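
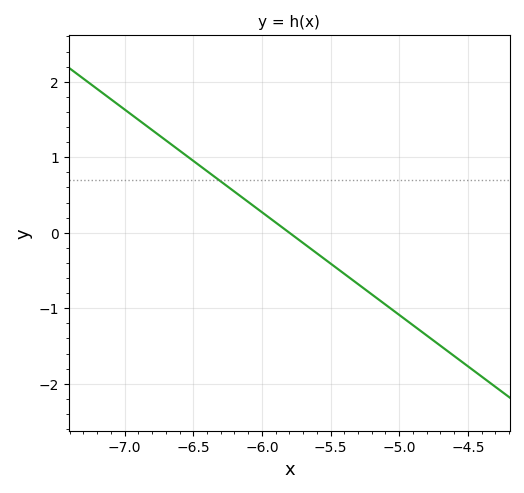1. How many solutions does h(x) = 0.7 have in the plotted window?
1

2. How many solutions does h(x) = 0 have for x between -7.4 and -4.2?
1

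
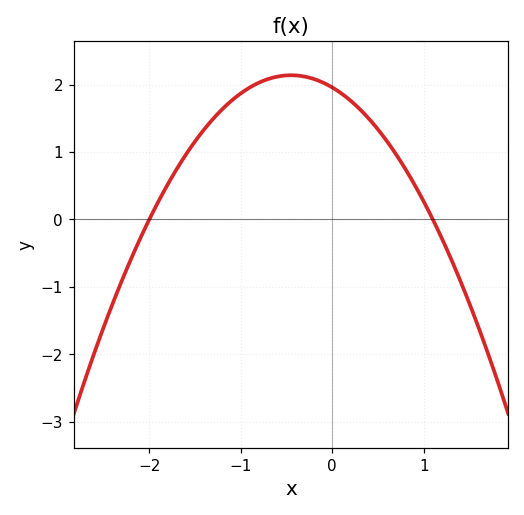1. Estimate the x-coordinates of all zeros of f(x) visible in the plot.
-2, 1.1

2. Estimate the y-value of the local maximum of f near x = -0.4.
2.1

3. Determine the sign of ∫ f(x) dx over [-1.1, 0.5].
positive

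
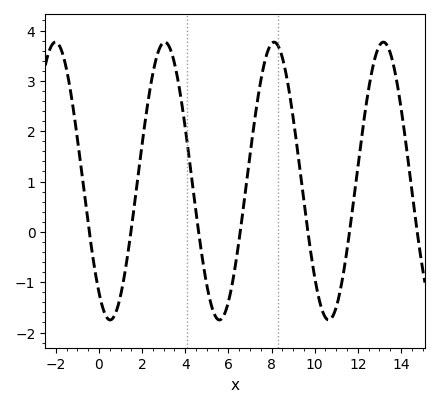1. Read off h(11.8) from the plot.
0.611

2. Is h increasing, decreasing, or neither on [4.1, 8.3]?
neither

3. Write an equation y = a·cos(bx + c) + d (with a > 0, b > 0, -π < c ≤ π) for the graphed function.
y = 2.76cos(1.24x + 2.5) + 1.01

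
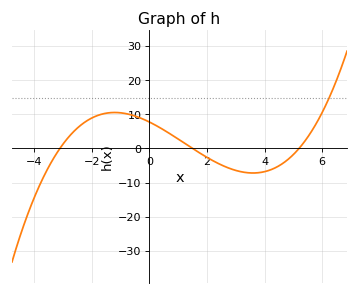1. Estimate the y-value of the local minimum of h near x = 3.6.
-7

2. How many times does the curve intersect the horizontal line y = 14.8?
1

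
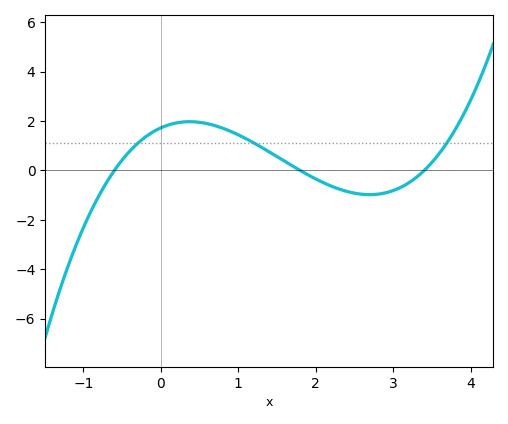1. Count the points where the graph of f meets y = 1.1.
3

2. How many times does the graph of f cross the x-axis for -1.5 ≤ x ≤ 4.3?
3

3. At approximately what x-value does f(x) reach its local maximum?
0.4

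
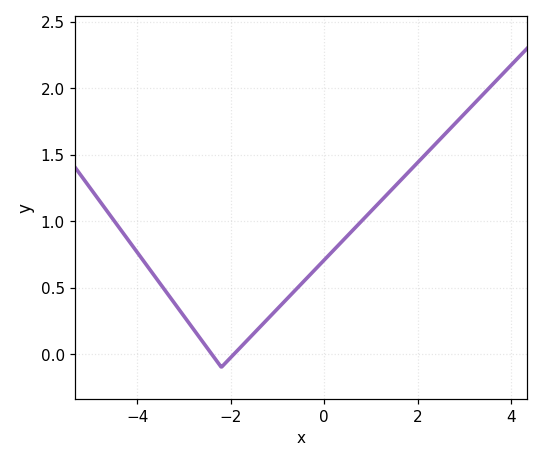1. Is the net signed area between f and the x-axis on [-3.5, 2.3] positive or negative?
positive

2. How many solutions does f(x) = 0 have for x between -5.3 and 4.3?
2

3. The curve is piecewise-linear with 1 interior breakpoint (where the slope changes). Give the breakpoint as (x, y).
(-2.2, -0.1)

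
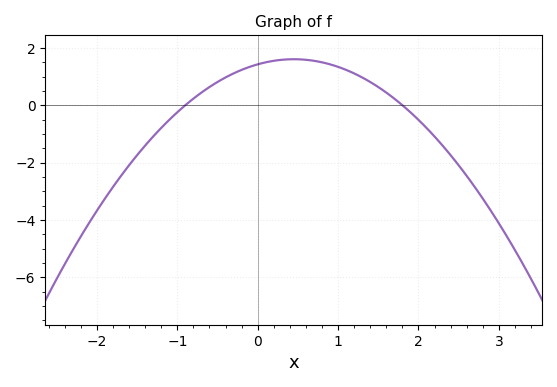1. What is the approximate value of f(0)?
1.4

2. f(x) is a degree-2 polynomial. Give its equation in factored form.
y = -0.88(x + 0.9)(x - 1.8)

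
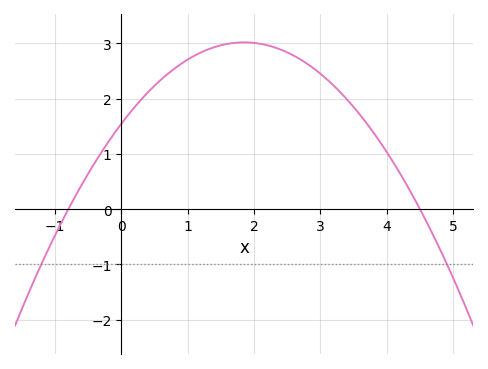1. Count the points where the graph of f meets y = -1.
2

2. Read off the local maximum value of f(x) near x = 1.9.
3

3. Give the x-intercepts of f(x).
-0.8, 4.5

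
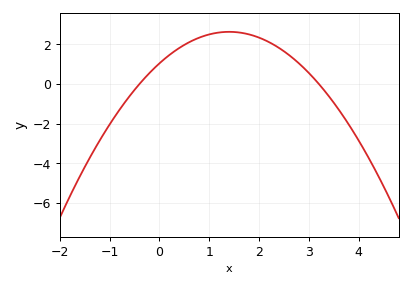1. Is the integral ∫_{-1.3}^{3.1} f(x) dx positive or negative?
positive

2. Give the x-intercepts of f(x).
-0.4, 3.2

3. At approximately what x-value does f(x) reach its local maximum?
1.4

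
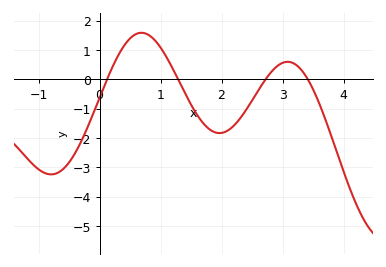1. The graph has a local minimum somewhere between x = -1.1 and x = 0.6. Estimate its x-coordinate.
-0.8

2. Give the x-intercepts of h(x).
0.1, 1.3, 2.7, 3.4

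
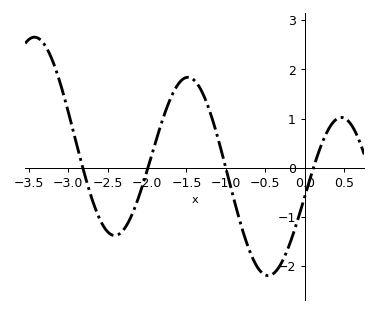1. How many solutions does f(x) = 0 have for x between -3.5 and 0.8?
4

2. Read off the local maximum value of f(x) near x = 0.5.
1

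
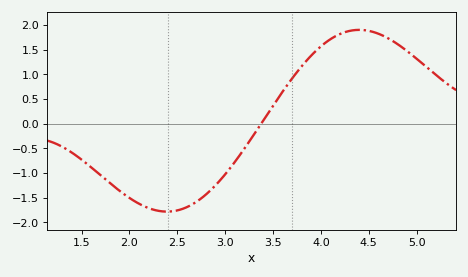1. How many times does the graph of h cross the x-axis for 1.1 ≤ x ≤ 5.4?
1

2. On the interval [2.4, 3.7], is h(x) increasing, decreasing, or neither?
increasing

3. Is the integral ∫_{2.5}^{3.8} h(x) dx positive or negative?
negative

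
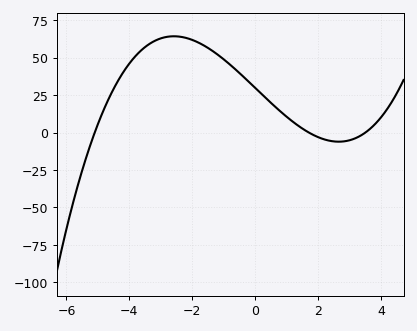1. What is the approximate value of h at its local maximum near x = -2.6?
64.3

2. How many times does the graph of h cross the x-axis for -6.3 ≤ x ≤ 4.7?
3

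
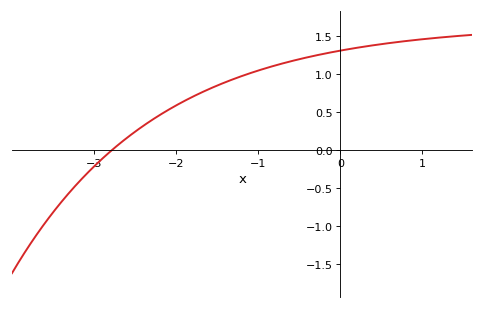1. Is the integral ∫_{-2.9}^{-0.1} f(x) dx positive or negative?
positive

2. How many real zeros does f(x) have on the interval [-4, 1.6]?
1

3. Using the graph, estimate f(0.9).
1.45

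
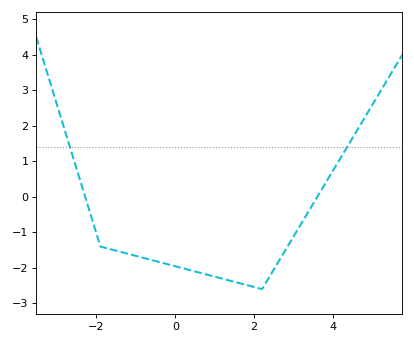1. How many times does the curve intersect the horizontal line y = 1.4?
2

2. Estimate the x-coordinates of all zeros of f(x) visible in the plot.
-2.29, 3.6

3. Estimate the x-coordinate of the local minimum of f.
2.2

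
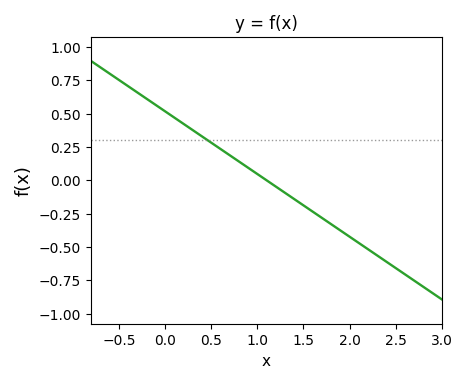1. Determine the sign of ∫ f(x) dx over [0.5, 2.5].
negative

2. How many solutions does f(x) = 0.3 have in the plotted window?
1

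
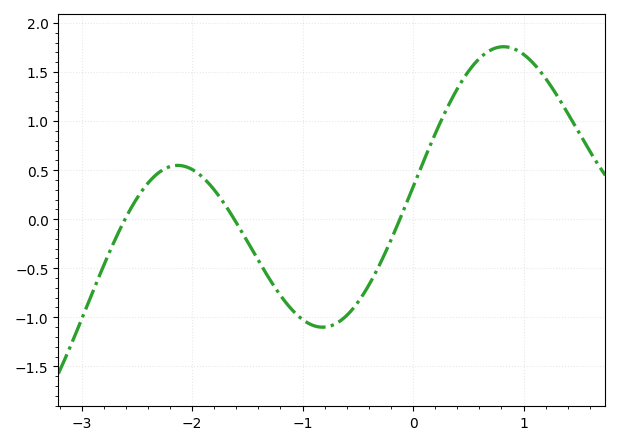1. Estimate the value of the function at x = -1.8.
0.299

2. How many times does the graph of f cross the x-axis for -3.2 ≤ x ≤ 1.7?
3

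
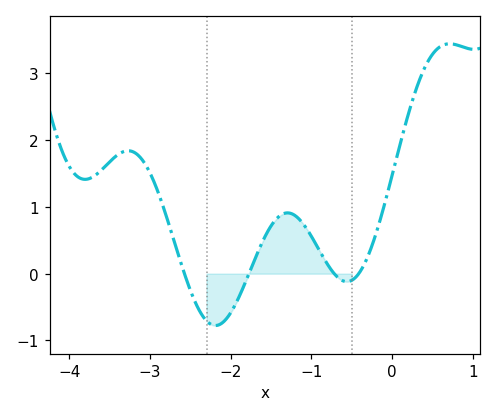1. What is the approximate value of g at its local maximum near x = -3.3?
1.84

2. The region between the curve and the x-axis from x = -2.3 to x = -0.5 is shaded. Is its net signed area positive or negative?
positive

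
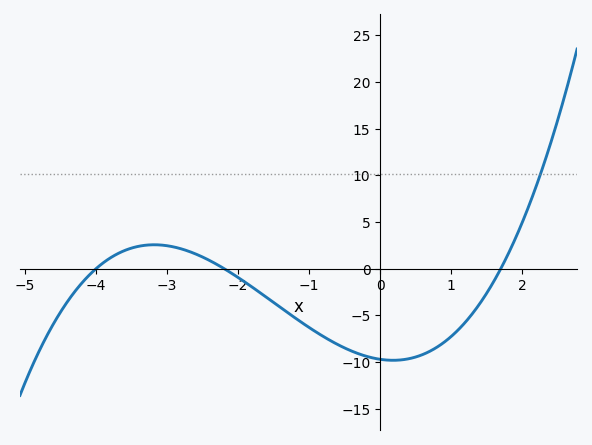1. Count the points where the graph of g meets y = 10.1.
1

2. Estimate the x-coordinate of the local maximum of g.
-3.18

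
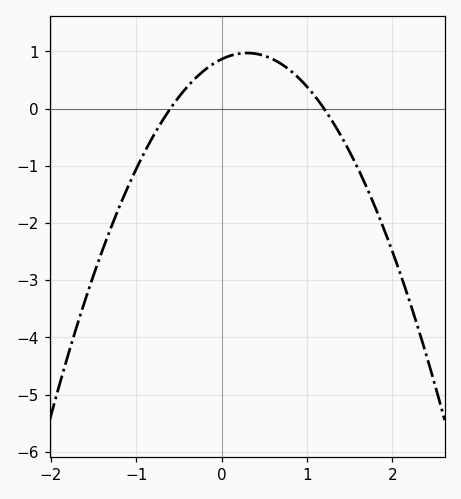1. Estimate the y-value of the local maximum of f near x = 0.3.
1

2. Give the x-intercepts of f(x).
-0.6, 1.2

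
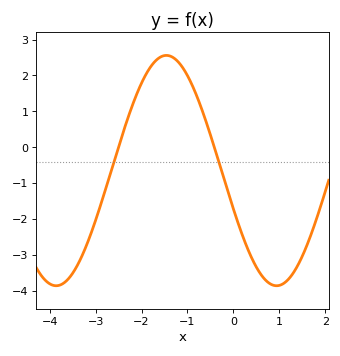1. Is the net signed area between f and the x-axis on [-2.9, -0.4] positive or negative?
positive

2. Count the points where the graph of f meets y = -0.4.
2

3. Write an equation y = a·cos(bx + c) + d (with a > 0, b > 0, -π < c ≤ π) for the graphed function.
y = 3.21cos(1.31x + 1.91) - 0.65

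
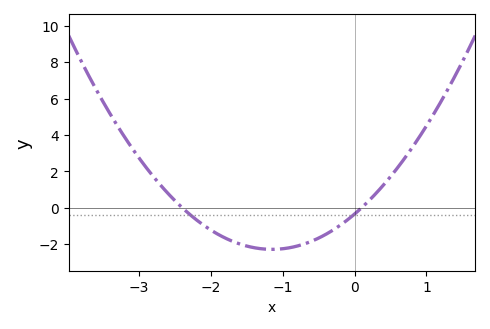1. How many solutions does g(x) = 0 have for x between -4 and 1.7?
2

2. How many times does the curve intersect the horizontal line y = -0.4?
2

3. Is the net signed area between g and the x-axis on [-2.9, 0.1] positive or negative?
negative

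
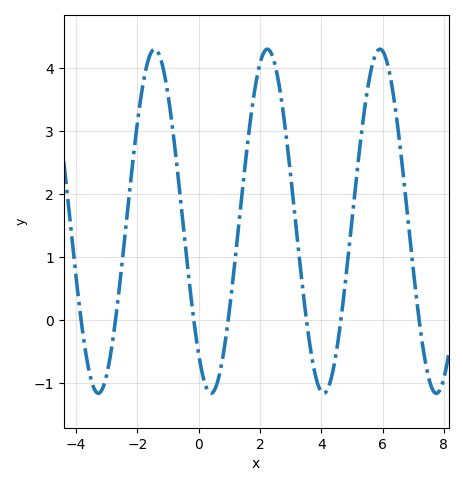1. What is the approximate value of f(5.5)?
3.64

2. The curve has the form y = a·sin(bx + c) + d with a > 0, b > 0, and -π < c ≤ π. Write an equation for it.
y = 2.73sin(1.71x - 2.26) + 1.57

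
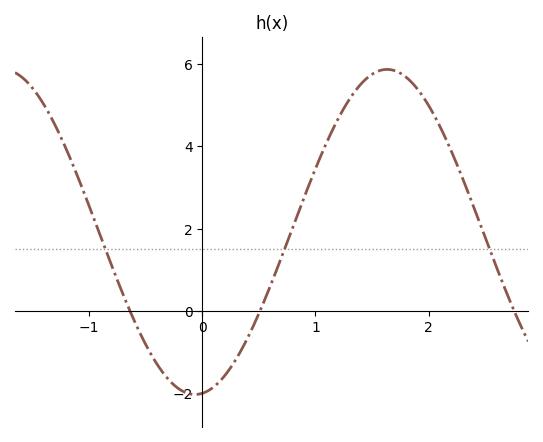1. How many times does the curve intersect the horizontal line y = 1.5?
3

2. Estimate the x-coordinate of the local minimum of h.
-0.1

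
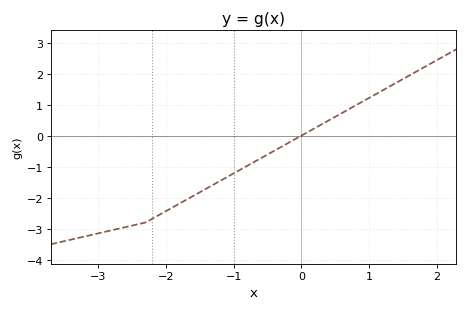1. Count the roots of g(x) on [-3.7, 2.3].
1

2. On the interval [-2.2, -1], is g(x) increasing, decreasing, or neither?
increasing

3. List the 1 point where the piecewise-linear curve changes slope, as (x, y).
(-2.3, -2.8)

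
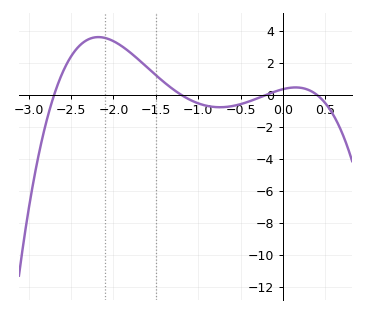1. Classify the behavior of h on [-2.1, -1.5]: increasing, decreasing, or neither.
decreasing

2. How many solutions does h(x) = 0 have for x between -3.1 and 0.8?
4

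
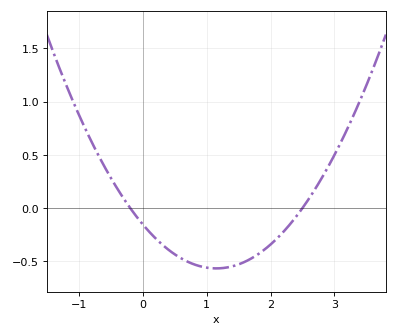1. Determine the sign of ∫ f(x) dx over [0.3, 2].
negative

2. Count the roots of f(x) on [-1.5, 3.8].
2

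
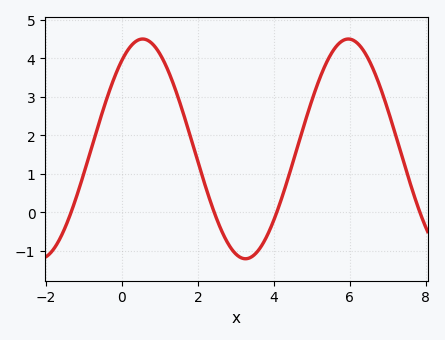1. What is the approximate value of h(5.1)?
3.2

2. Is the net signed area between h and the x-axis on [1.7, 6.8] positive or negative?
positive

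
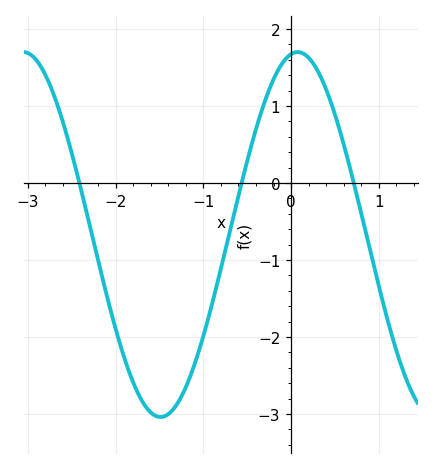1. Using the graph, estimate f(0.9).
-0.9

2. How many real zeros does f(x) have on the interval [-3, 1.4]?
3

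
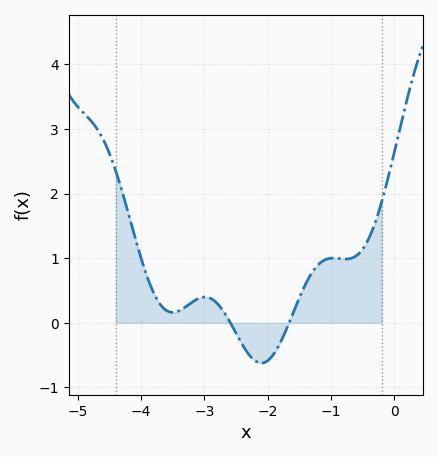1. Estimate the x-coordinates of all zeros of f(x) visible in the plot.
-2.59, -1.66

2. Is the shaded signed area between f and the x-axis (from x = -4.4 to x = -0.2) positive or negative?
positive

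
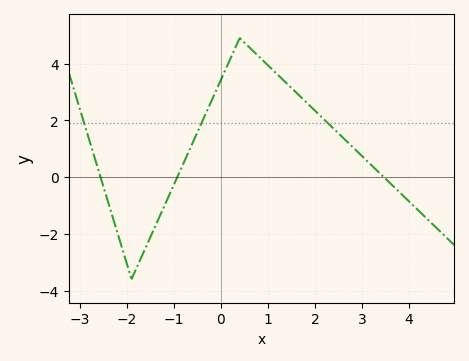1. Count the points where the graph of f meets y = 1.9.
3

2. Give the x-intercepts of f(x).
-2.56, -0.926, 3.46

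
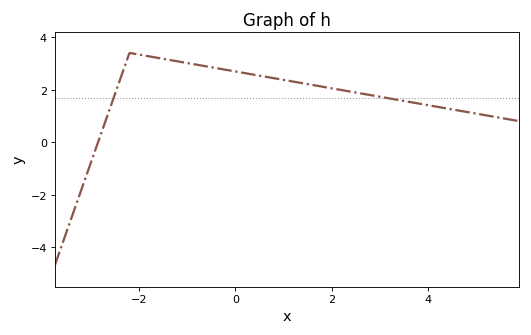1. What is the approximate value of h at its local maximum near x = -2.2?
3.4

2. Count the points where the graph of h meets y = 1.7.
2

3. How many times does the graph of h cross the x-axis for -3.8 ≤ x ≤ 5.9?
1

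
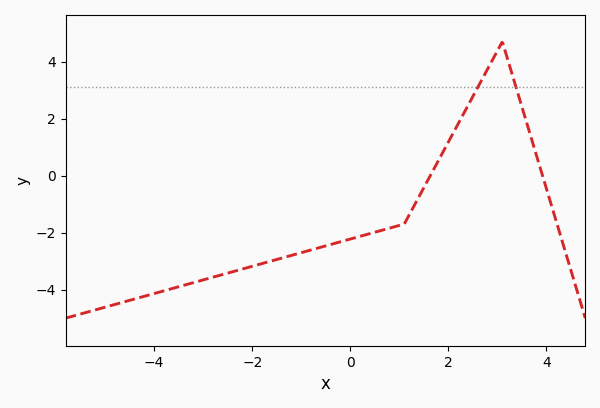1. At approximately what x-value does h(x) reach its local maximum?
3.1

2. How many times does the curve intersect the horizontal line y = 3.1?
2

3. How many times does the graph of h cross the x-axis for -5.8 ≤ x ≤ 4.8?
2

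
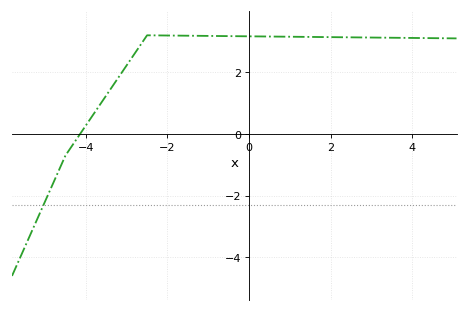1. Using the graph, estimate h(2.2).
3.2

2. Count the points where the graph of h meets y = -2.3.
1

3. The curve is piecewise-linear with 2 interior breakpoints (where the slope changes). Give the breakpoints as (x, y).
(-4.5, -0.7); (-2.5, 3.2)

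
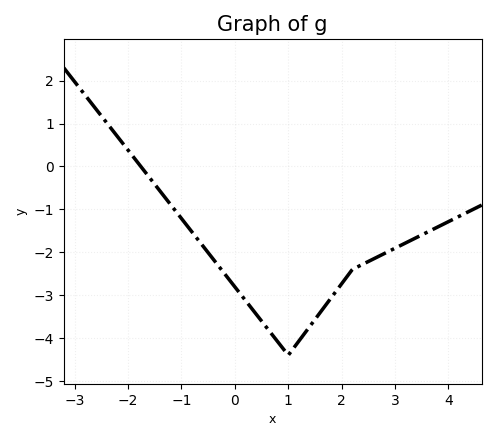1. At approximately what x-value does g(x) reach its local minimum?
0.999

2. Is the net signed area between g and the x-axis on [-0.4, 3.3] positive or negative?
negative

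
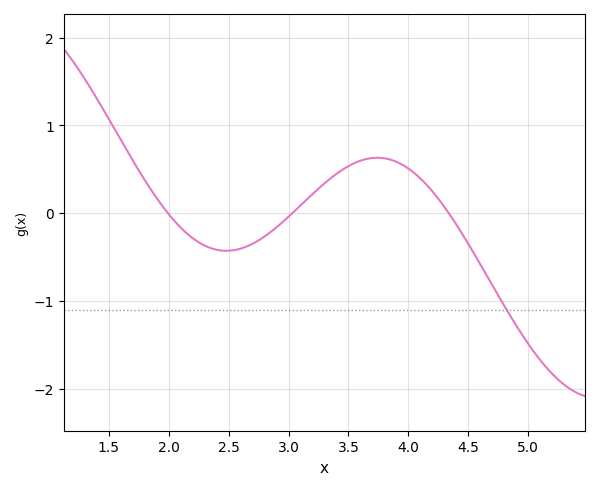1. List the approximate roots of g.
2, 3, 4.3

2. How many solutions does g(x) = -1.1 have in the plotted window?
1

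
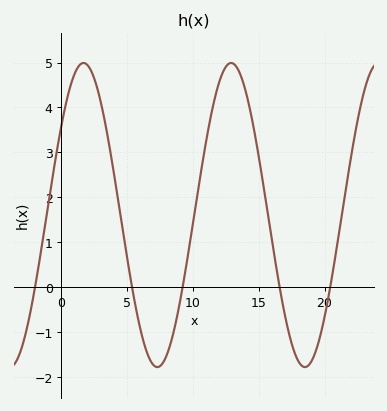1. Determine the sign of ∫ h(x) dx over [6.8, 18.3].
positive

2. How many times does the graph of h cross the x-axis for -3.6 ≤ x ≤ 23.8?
5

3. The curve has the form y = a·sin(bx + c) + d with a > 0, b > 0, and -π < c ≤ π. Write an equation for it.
y = 3.38sin(0.56x + 0.63) + 1.61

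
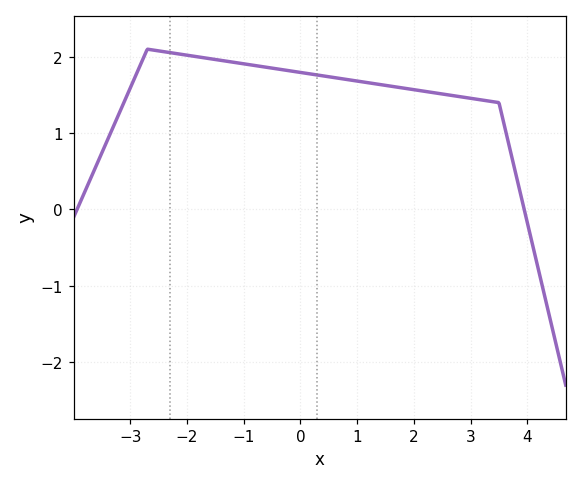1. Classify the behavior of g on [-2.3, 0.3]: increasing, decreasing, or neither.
decreasing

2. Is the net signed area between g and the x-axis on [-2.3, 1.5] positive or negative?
positive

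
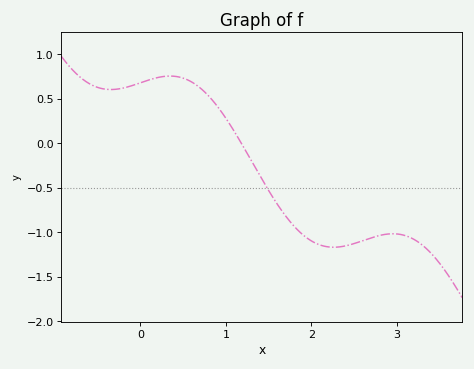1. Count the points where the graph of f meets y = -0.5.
1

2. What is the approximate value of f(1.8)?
-0.935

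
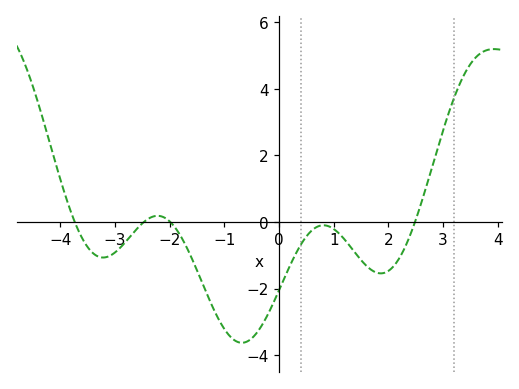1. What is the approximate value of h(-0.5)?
-3.4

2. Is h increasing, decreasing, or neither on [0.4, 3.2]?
neither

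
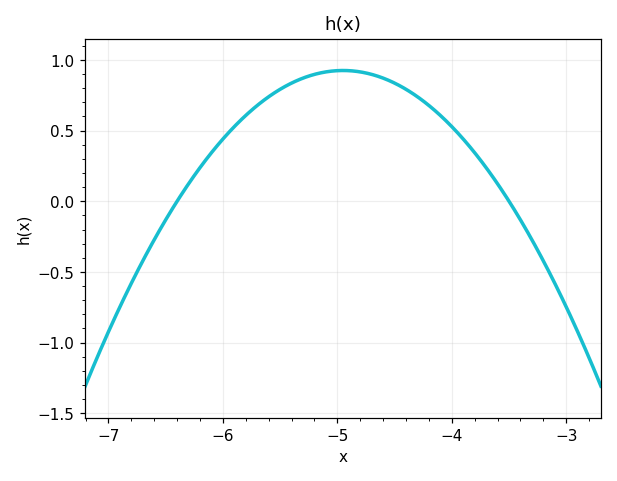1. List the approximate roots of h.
-6.4, -3.5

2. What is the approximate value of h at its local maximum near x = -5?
0.95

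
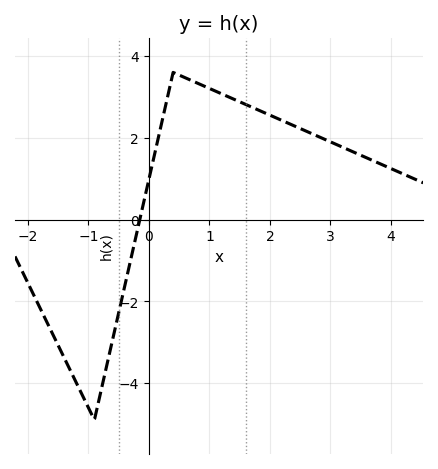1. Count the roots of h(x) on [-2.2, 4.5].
1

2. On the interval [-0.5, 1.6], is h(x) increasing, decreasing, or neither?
neither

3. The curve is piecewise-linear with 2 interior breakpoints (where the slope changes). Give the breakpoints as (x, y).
(-0.9, -4.9); (0.4, 3.6)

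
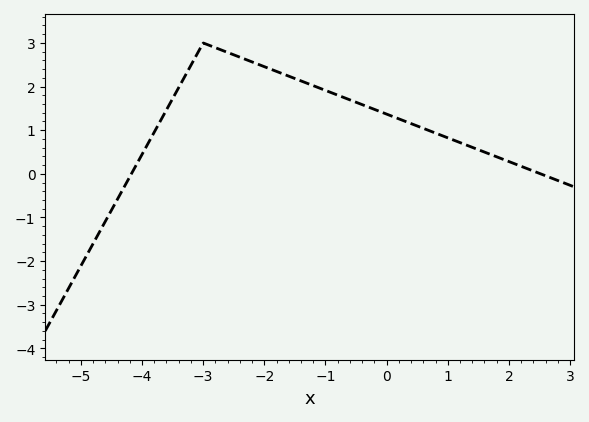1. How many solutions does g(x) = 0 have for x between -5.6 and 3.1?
2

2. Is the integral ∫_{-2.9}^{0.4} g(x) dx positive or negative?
positive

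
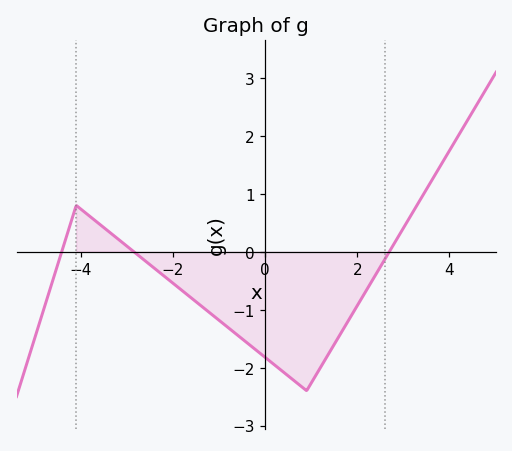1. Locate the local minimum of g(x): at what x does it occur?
1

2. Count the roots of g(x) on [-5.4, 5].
3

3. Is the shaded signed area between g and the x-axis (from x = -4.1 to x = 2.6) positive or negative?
negative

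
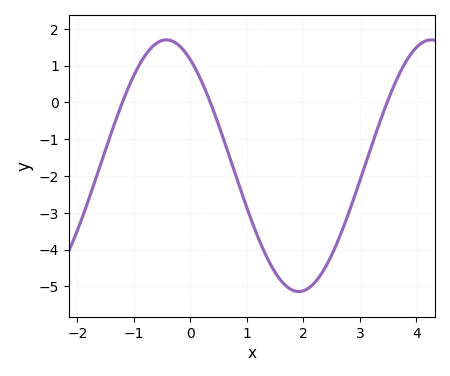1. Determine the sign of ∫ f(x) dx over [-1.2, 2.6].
negative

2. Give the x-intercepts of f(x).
-1.21, 0.352, 3.48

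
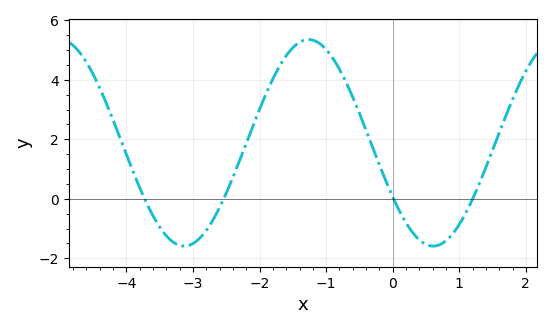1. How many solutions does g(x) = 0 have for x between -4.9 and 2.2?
4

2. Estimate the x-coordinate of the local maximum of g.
-1.26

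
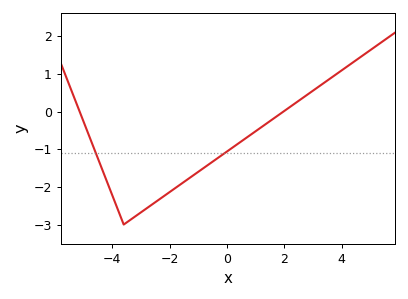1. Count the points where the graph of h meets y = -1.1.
2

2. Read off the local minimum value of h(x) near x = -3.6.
-3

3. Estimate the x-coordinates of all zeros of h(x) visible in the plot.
-5.13, 1.97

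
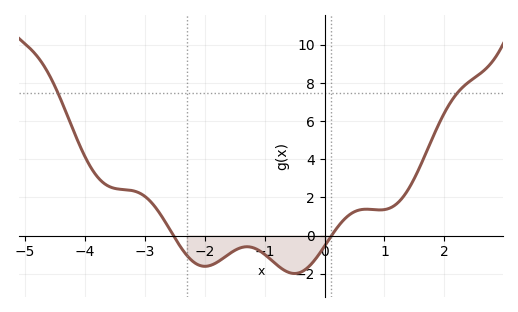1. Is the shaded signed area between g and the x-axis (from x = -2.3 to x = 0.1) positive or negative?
negative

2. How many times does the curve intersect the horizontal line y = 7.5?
2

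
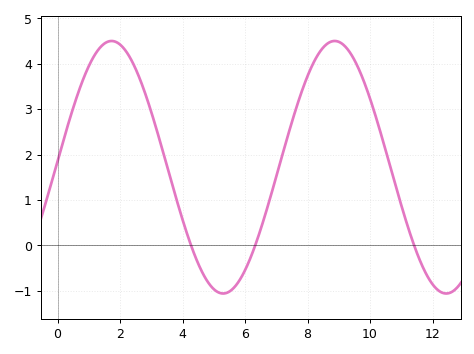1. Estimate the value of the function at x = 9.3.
4.3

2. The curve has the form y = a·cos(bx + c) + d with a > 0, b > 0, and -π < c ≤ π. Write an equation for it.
y = 2.78cos(0.88x - 1.5) + 1.72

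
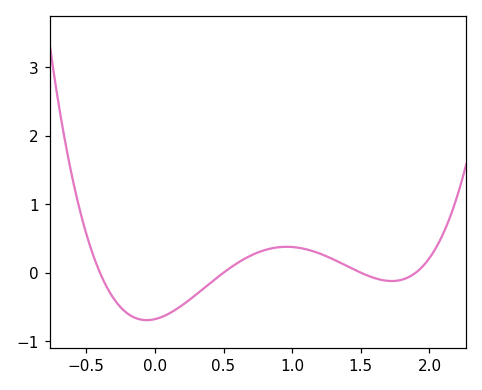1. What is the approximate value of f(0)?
-0.678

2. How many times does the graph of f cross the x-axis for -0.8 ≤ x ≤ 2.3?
4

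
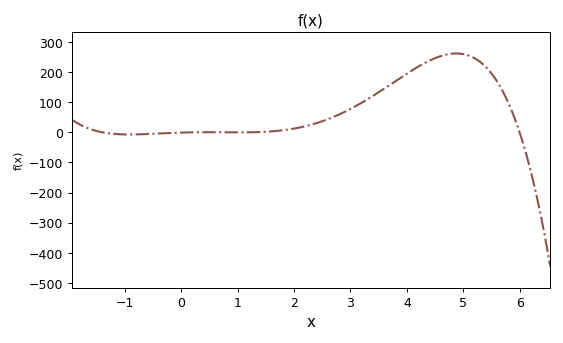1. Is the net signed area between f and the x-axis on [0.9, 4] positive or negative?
positive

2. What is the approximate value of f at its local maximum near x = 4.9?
262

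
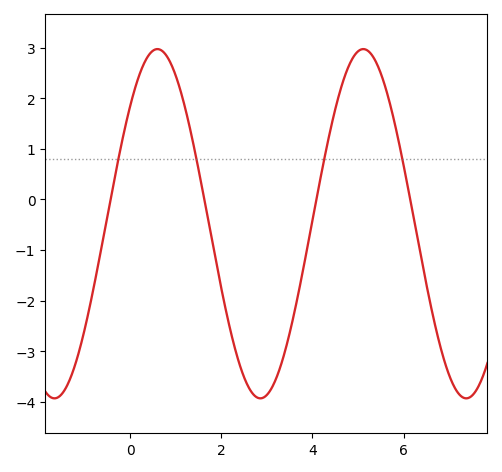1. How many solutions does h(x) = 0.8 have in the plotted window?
4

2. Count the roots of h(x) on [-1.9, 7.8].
4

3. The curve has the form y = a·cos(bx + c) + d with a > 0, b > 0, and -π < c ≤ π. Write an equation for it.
y = 3.45cos(1.39x - 0.83) - 0.48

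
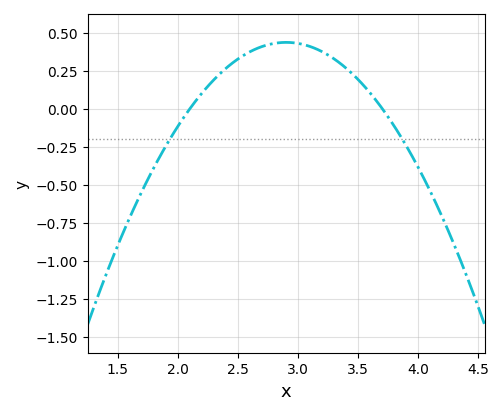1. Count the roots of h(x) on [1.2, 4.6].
2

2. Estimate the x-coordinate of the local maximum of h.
2.9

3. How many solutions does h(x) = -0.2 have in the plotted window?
2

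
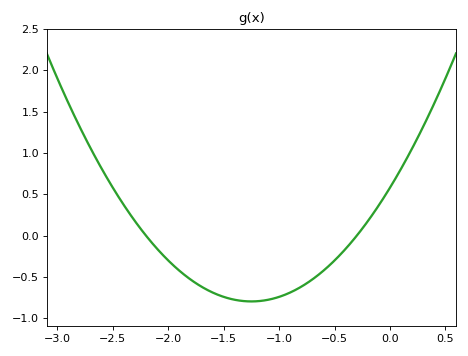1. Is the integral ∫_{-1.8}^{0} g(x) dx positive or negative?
negative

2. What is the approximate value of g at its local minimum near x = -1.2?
-0.794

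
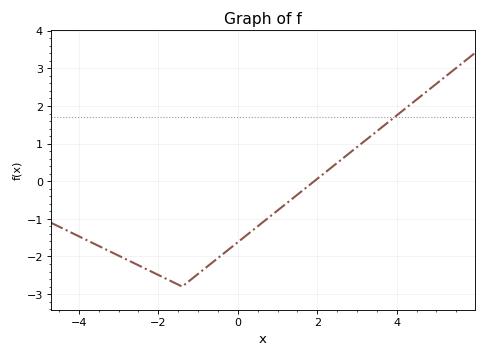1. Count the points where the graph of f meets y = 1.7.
1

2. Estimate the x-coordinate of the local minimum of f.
-1.4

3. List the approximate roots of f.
1.92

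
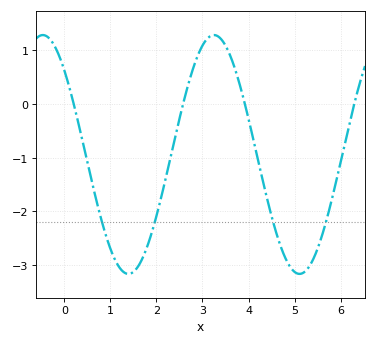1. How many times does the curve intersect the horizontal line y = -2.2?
4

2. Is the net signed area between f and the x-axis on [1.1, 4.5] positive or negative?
negative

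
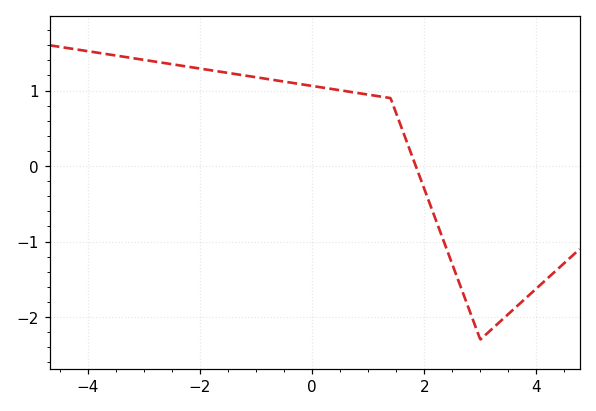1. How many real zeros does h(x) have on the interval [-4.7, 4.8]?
1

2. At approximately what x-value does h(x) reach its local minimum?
3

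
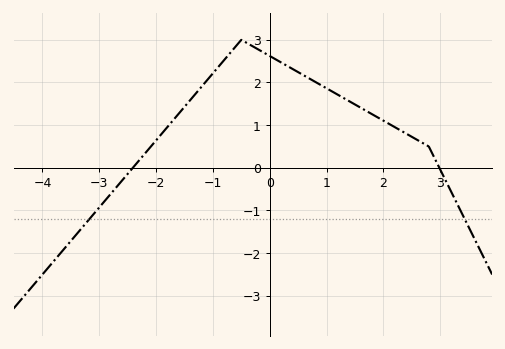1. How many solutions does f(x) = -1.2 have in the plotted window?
2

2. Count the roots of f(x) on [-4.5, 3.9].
2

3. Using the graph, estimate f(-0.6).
2.84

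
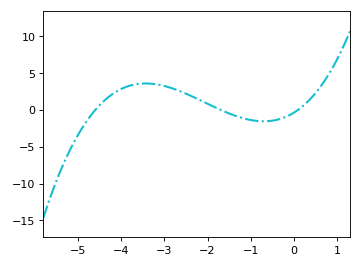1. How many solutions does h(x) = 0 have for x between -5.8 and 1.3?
3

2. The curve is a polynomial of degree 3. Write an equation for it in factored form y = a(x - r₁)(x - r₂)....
y = 0.5(x + 4.6)(x + 1.7)(x - 0.1)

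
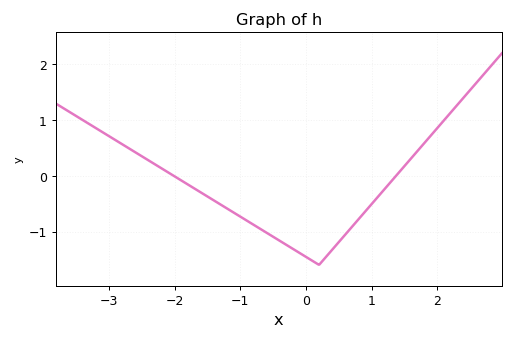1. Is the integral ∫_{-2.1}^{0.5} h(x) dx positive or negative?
negative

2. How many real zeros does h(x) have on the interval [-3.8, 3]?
2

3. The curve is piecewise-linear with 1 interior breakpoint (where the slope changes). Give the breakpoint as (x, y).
(0.2, -1.6)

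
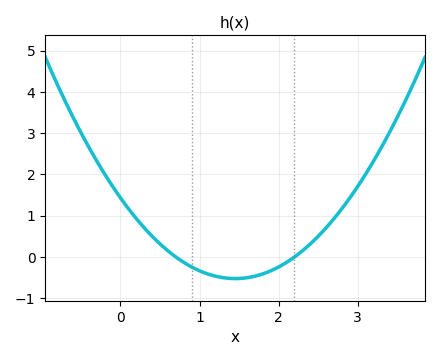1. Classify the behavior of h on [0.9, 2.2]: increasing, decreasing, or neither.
neither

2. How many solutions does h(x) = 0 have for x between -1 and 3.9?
2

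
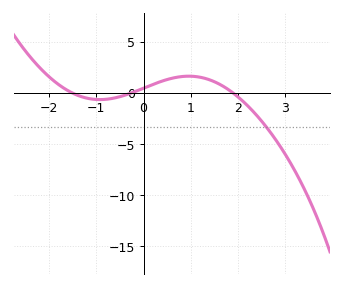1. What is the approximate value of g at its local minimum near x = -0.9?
-0.5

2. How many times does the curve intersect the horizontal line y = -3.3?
1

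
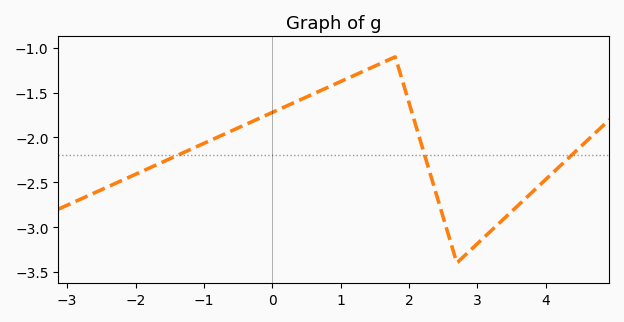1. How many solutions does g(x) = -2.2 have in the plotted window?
3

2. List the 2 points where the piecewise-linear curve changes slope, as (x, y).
(1.8, -1.1); (2.7, -3.4)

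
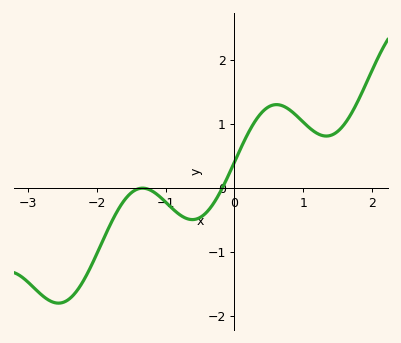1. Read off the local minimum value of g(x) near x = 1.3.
0.808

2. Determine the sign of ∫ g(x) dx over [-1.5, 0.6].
positive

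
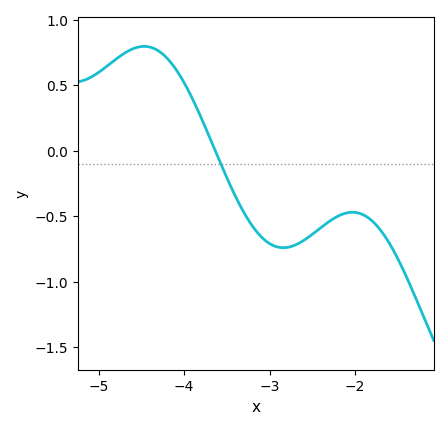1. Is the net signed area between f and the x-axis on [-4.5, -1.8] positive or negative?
negative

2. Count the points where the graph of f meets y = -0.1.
1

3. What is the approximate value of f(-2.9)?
-0.737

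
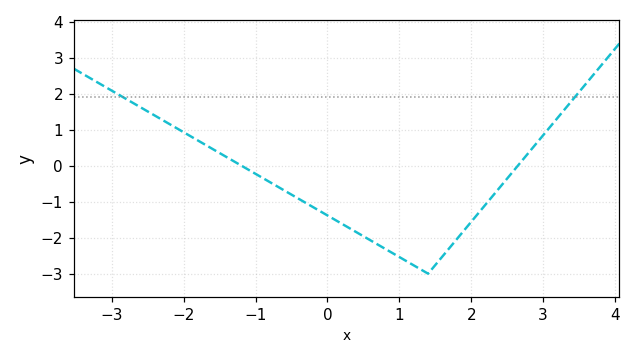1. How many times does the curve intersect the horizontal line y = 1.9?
2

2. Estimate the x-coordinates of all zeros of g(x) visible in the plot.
-1.2, 2.6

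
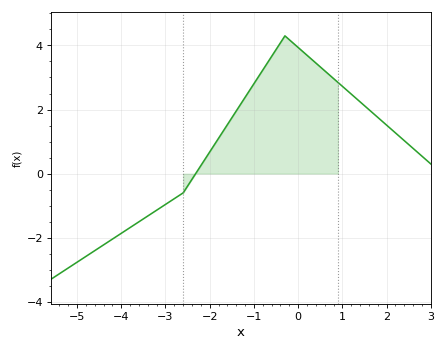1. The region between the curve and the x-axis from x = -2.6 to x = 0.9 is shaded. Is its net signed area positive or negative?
positive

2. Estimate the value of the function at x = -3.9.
-1.8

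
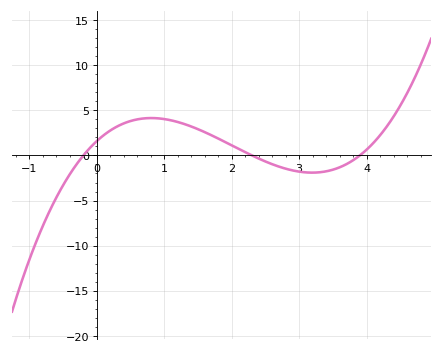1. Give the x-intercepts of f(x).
-0.2, 2.3, 3.9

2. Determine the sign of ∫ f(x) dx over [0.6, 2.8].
positive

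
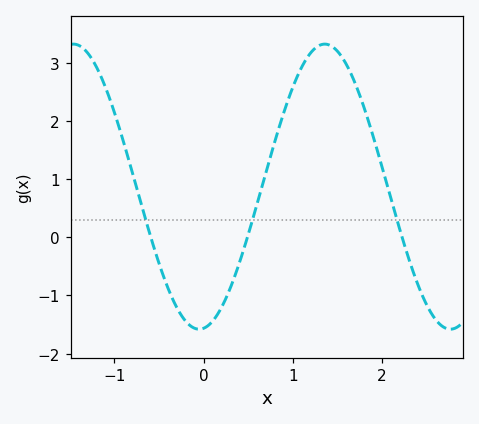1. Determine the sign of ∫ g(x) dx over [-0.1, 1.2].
positive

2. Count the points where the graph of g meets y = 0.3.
3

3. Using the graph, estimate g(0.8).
1.65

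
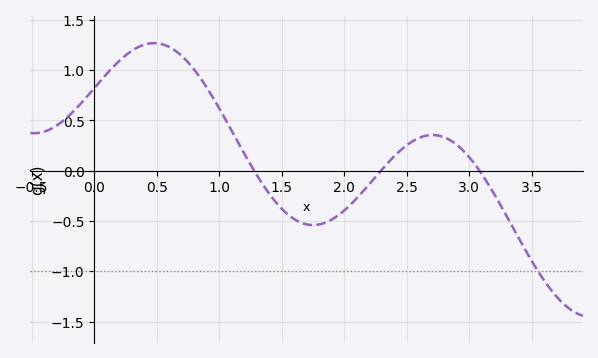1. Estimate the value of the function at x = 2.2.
-0.15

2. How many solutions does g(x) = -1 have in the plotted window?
1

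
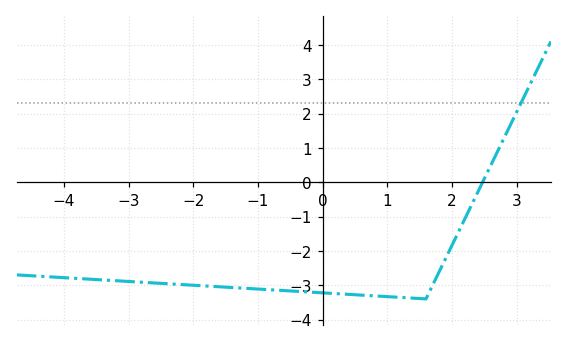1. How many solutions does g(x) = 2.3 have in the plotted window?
1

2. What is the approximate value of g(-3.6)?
-2.83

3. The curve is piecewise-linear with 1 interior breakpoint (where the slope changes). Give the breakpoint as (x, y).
(1.6, -3.4)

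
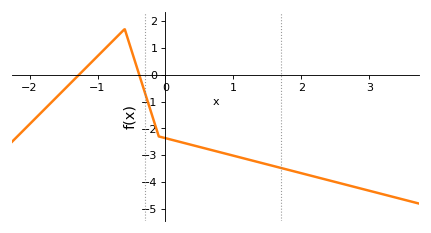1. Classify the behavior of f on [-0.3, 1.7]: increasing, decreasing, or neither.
decreasing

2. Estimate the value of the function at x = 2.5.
-4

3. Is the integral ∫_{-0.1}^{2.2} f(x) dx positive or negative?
negative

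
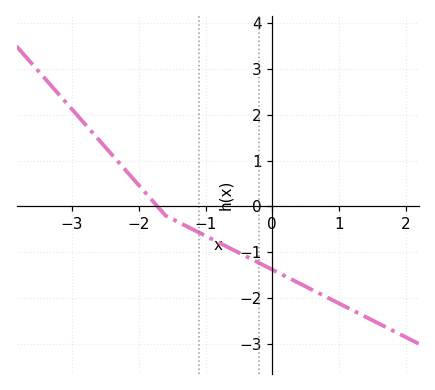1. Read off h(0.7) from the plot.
-1.9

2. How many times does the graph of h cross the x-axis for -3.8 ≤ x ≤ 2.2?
1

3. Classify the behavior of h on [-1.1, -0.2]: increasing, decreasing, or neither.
decreasing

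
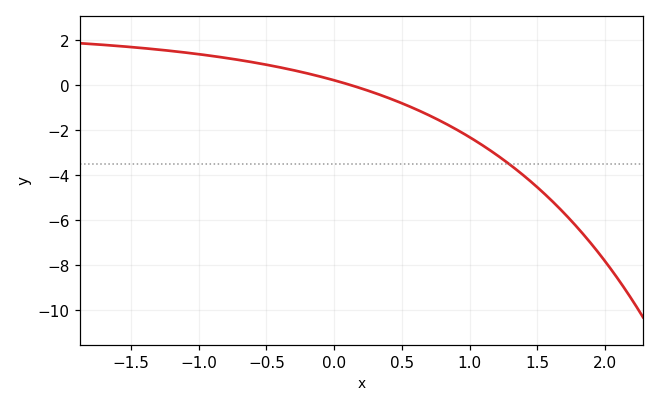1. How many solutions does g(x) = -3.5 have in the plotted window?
1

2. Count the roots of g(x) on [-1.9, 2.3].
1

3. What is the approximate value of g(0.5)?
-0.8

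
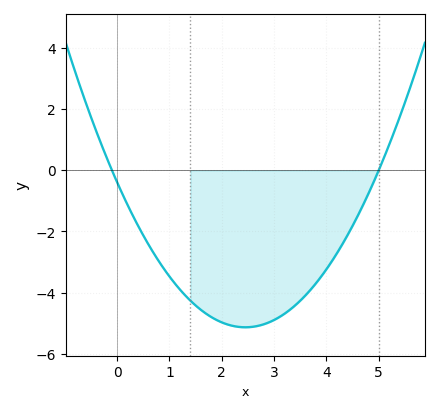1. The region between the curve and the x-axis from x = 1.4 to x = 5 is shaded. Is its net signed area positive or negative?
negative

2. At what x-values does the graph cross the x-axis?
-0.1, 5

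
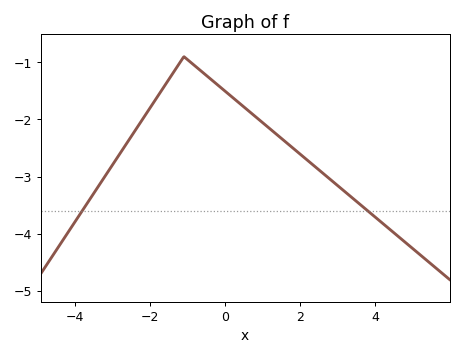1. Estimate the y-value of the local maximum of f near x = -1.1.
-0.9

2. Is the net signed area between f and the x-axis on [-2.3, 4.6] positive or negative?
negative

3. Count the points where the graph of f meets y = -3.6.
2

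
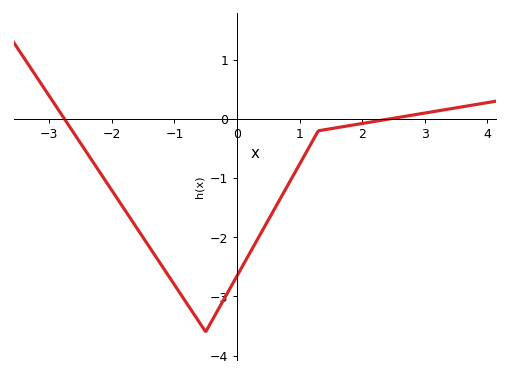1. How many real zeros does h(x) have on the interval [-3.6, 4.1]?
2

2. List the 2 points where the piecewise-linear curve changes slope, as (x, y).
(-0.5, -3.6); (1.3, -0.2)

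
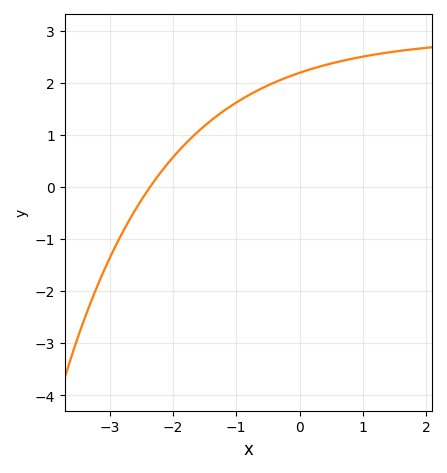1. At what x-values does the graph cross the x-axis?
-2.36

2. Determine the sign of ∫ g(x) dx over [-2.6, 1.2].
positive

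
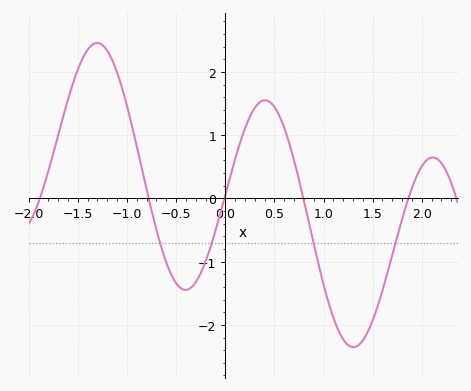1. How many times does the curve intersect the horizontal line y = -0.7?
4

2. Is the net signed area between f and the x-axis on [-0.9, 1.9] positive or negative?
negative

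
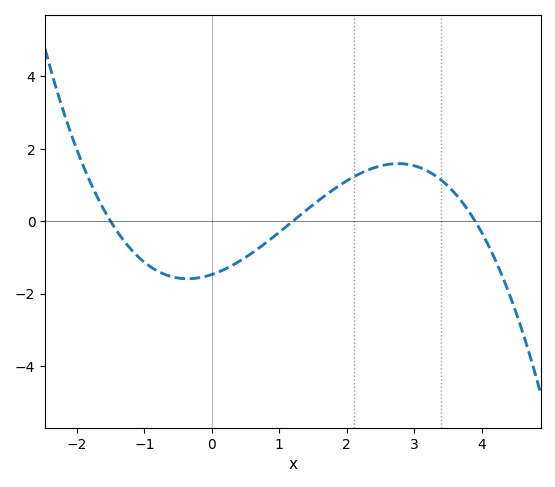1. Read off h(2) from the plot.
1.12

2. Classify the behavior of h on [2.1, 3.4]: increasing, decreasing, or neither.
neither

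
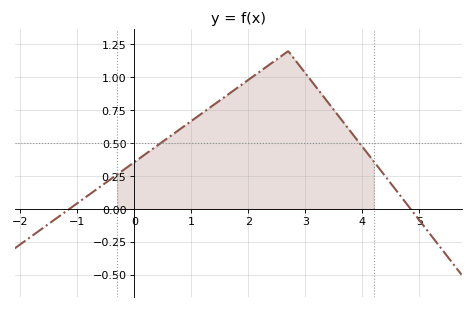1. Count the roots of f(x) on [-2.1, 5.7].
2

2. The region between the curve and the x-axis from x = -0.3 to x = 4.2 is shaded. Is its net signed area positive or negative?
positive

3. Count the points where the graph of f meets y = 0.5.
2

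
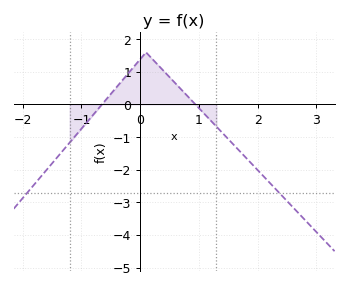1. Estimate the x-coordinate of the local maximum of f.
0.1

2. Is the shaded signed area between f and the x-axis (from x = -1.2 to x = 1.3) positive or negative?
positive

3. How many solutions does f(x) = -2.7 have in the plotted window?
2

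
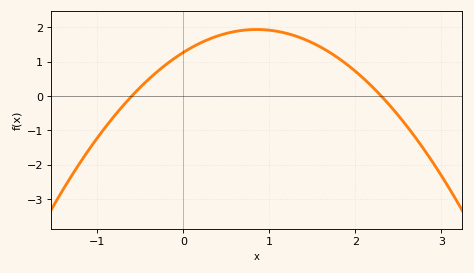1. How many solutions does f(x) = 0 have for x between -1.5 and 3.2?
2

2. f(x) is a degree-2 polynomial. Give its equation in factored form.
y = -0.92(x + 0.6)(x - 2.3)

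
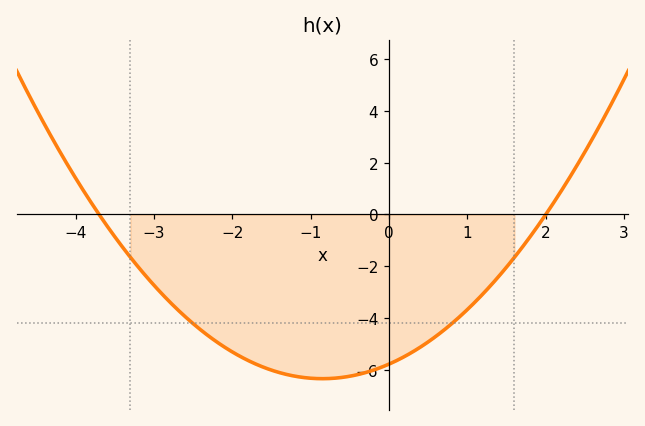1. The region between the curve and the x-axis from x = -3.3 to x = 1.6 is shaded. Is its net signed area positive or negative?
negative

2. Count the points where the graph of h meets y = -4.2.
2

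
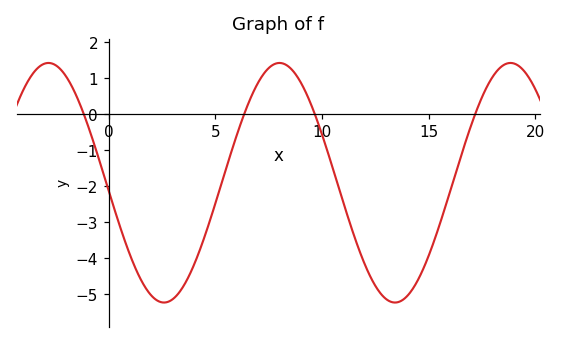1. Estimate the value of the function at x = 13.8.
-5.2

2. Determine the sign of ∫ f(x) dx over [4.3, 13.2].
negative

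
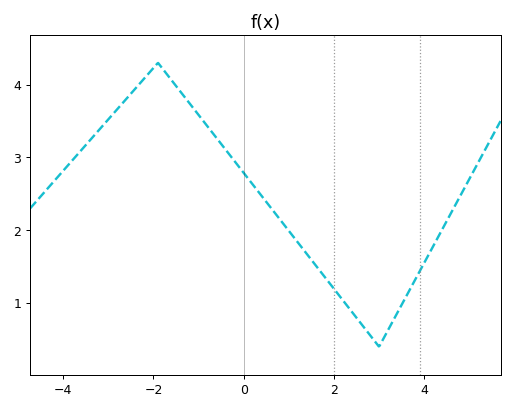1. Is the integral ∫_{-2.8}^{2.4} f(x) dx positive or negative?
positive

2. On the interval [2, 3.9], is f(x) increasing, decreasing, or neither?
neither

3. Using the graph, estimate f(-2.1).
4.2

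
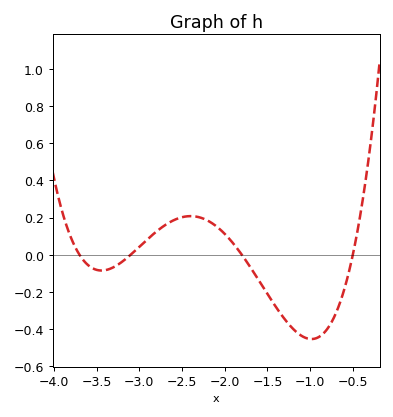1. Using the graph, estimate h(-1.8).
0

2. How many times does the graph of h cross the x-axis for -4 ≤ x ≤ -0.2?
4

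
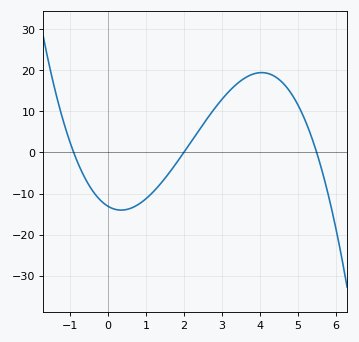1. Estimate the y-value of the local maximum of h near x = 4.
19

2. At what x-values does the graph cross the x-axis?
-0.8, 2, 5.4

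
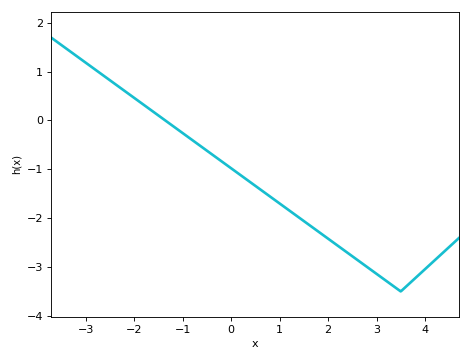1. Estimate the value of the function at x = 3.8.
-3.2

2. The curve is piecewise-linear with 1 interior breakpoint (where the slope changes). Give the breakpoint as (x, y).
(3.5, -3.5)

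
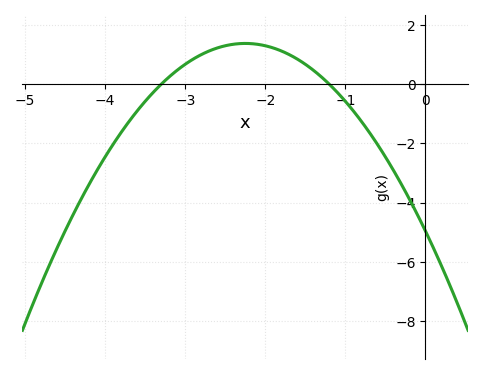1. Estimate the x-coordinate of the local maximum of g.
-2.2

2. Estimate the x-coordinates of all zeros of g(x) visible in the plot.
-3.3, -1.2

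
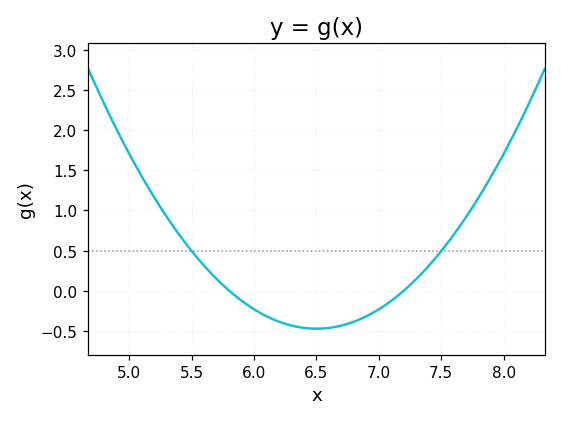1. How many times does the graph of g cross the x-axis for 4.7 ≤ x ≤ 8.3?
2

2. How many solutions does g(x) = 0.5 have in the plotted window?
2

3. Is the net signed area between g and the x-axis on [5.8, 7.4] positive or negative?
negative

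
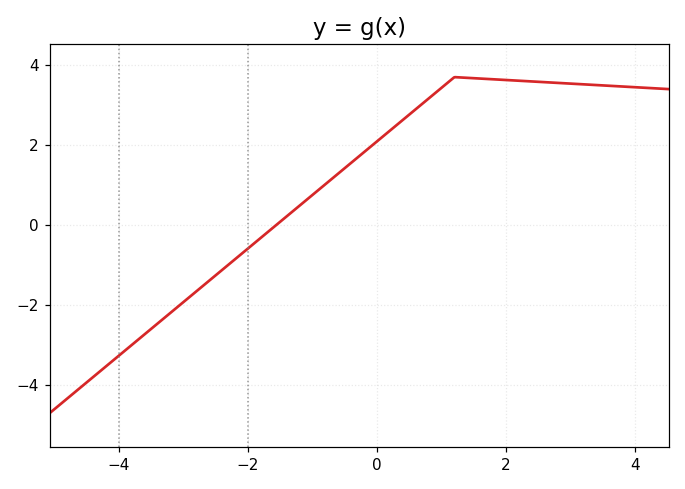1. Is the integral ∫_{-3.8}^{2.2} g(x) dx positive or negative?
positive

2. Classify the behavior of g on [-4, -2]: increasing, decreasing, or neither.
increasing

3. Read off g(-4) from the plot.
-3.26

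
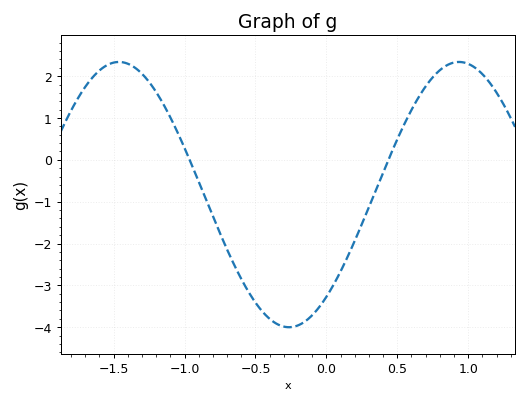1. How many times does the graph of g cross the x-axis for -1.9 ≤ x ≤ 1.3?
2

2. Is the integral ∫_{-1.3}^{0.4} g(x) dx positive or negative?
negative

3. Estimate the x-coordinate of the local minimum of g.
-0.264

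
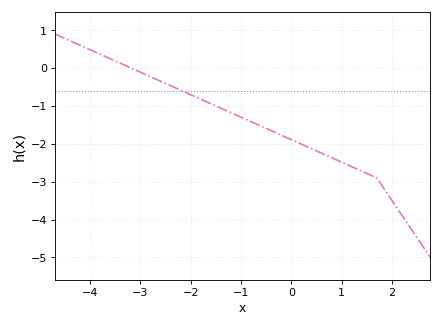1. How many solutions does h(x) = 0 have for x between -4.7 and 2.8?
1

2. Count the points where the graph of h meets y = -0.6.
1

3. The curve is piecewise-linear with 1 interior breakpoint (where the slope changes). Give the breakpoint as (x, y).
(1.7, -2.9)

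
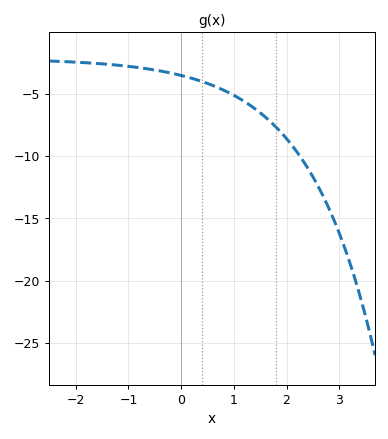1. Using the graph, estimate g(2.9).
-15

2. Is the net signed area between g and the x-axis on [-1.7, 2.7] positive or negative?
negative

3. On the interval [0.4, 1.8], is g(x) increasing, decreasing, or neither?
decreasing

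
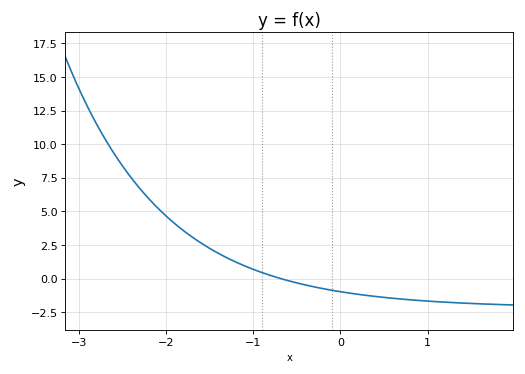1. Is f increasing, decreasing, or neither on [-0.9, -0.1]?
decreasing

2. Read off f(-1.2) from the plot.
1.24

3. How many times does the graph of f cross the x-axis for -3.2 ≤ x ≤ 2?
1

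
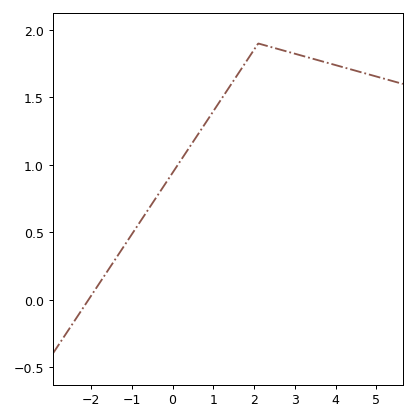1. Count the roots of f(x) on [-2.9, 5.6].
1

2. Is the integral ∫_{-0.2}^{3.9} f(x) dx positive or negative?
positive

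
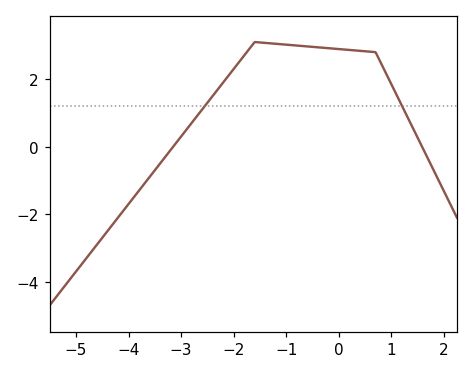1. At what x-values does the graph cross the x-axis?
-3.2, 1.6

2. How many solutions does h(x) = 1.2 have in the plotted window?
2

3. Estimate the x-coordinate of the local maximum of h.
-1.6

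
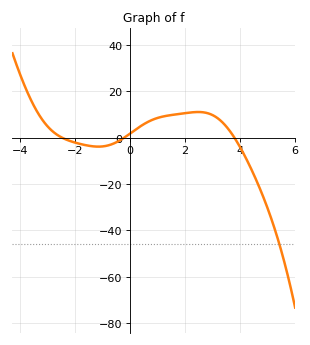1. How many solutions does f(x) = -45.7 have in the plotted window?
1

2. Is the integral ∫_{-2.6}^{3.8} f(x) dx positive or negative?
positive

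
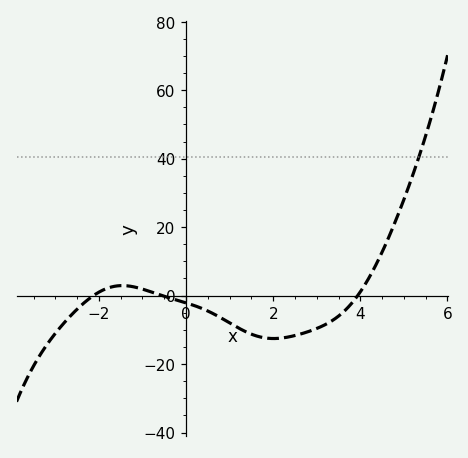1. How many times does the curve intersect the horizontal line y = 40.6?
1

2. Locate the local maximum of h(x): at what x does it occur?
-1.46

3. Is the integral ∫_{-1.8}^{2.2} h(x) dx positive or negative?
negative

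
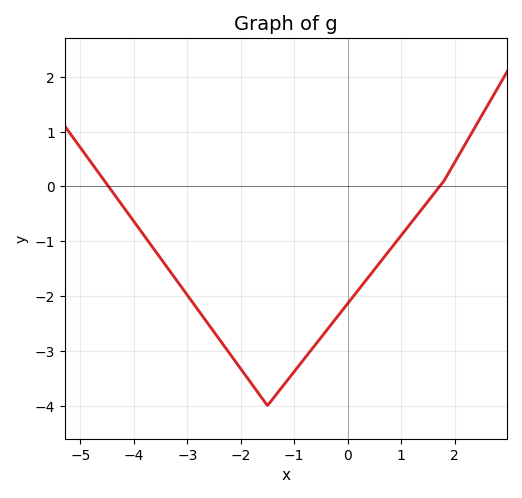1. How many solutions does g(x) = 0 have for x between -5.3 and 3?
2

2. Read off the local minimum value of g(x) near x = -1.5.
-4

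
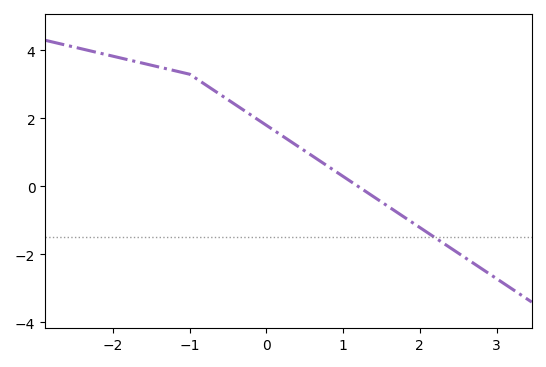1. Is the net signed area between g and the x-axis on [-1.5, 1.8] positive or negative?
positive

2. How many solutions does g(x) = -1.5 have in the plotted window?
1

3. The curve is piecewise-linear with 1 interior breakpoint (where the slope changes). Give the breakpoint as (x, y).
(-1, 3.3)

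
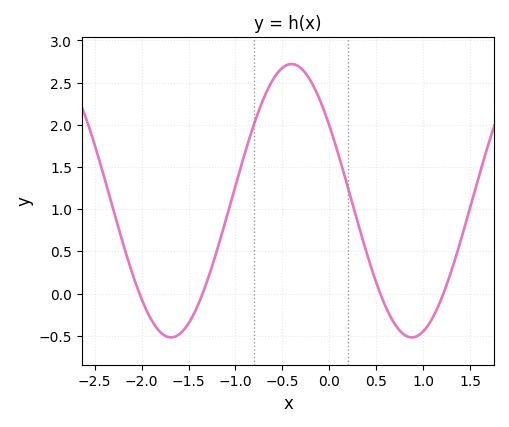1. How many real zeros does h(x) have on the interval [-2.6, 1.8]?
4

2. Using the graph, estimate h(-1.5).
-0.354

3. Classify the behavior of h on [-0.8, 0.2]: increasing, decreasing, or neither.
neither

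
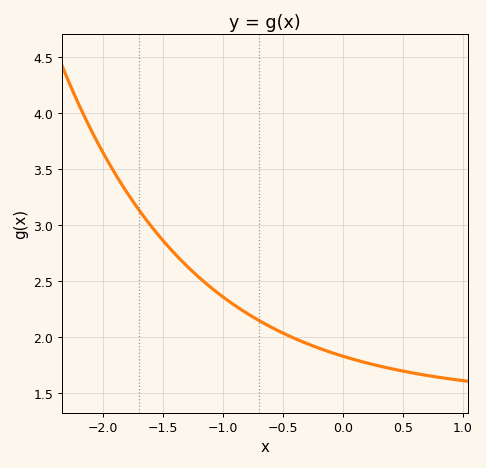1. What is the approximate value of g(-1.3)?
2.64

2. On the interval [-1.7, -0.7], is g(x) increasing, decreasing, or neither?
decreasing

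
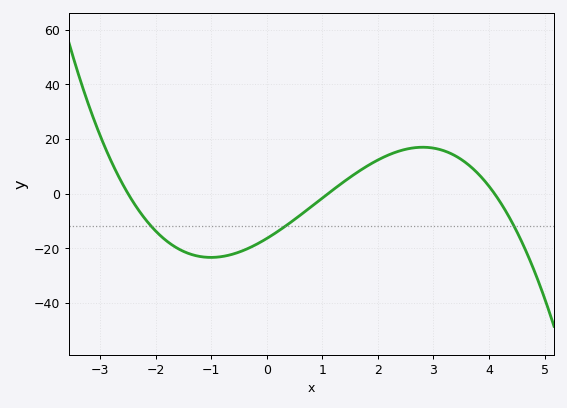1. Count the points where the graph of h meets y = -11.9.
3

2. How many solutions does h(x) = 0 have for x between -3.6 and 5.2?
3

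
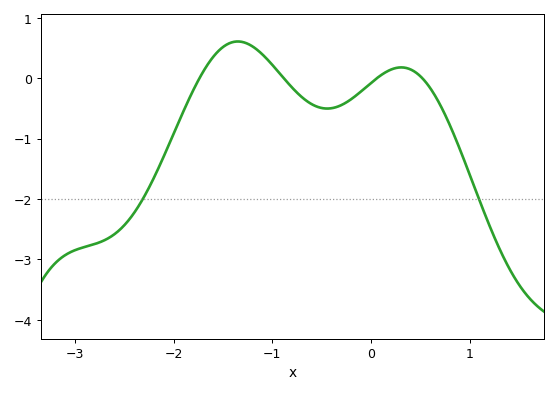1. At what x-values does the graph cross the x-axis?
-1.7, -0.9, 0.1, 0.5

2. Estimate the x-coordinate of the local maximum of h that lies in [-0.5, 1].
0.3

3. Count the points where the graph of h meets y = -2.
2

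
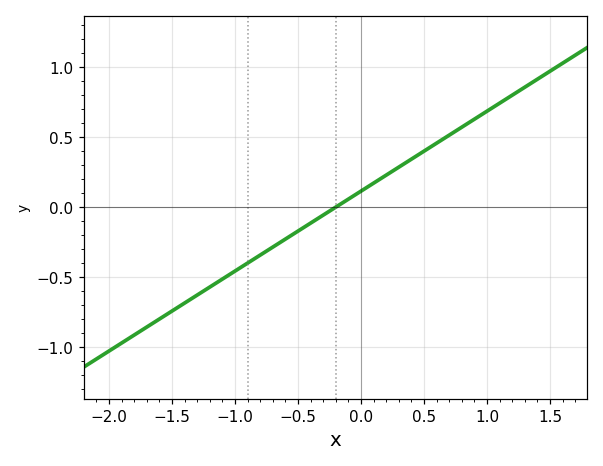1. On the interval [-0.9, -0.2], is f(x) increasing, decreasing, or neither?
increasing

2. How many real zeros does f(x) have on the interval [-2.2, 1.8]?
1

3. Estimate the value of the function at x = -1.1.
-0.5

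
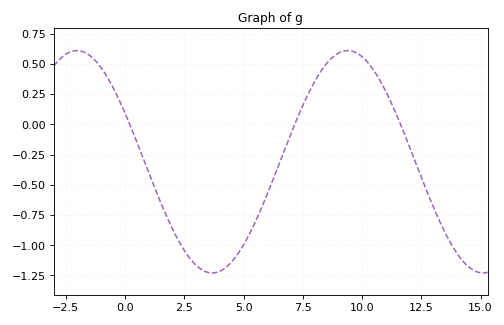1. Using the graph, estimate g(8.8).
0.562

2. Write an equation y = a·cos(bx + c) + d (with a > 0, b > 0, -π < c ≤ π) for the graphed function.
y = 0.92cos(0.55x + 1.12) - 0.31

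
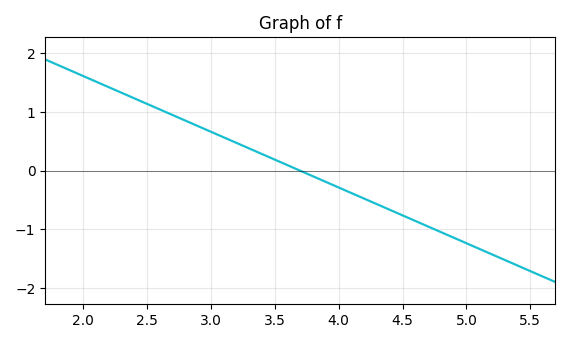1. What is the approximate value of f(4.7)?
-0.95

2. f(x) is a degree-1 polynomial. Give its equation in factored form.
y = -0.95(x - 3.7)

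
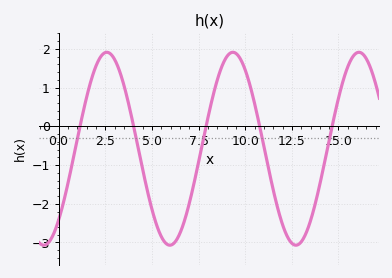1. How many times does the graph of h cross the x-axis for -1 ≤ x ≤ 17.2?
5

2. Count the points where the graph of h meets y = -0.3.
5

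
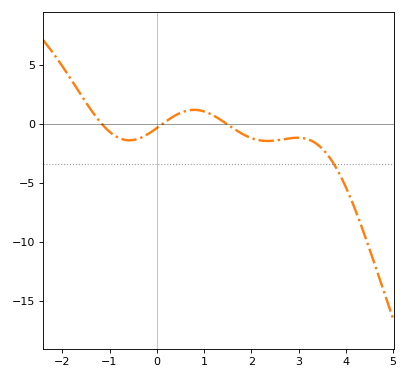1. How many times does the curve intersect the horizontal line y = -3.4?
1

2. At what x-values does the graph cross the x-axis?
-1.2, 0.1, 1.5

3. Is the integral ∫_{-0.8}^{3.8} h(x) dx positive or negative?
negative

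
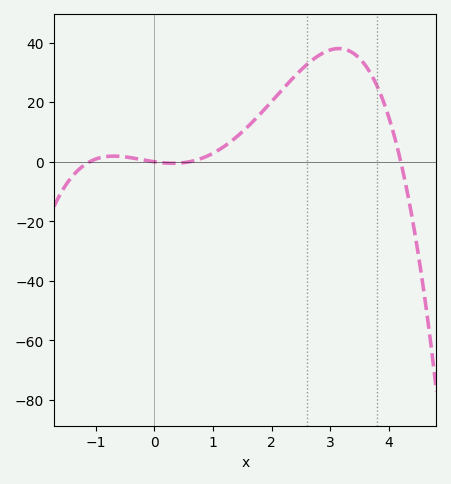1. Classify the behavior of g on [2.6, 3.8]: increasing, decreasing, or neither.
neither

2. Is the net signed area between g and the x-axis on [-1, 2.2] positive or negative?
positive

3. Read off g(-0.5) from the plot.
2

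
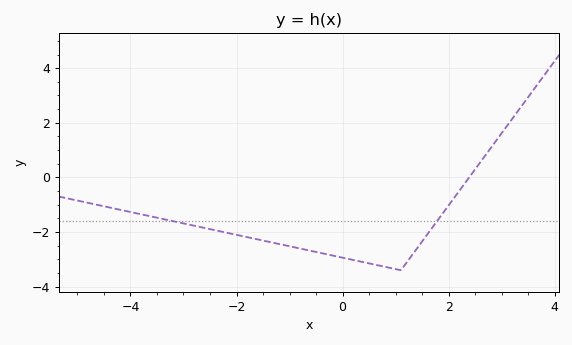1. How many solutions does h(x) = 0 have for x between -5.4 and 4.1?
1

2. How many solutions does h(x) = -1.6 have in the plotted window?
2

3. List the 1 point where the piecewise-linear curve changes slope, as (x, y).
(1.1, -3.4)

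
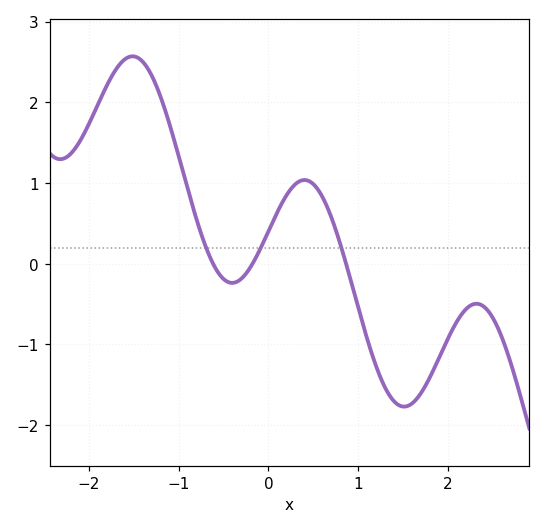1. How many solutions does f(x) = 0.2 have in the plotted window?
3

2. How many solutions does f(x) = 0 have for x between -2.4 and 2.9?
3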